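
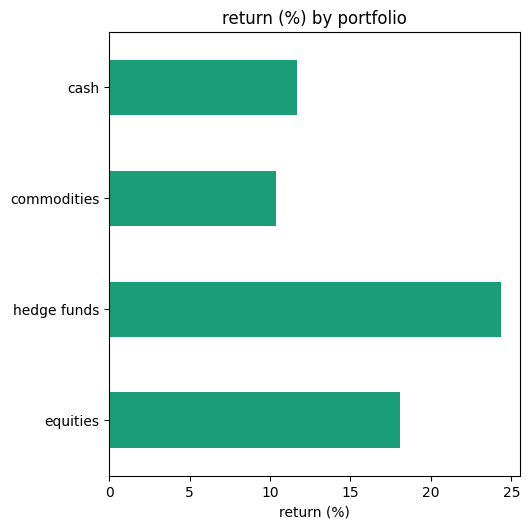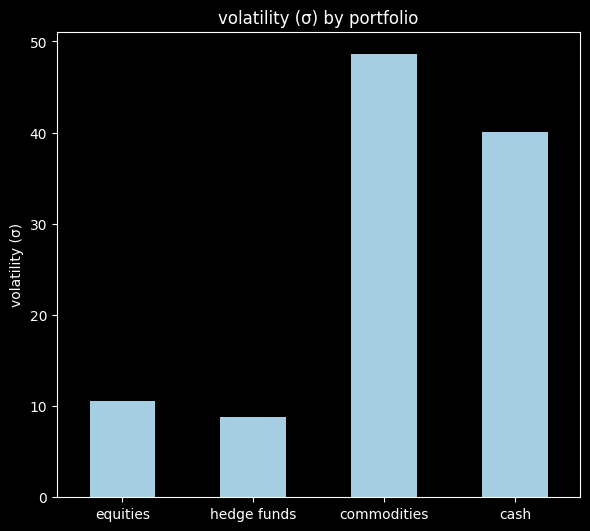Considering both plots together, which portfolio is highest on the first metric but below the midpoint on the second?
Chart 2 median volatility (σ) ≈ 25; below-median portfolios: equities, hedge funds. Among those, hedge funds has the highest return (%) (≈ 25).

hedge funds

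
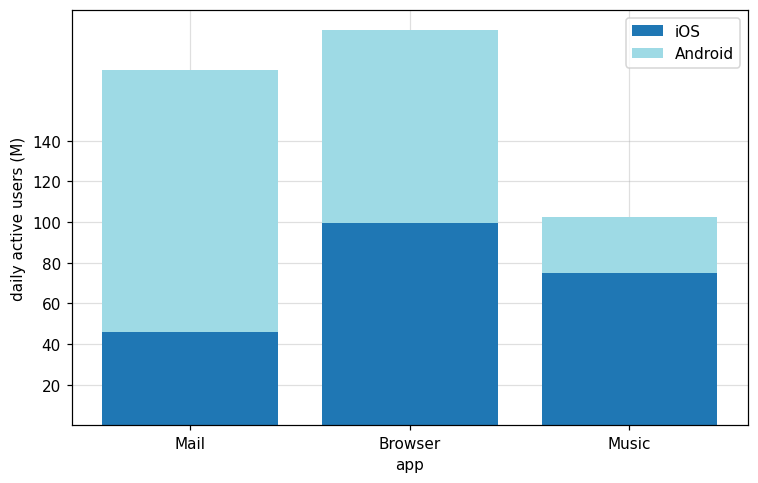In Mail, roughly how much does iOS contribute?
iOS top ≈ 40, bottom ≈ 0; segment ≈ 40.

≈ 40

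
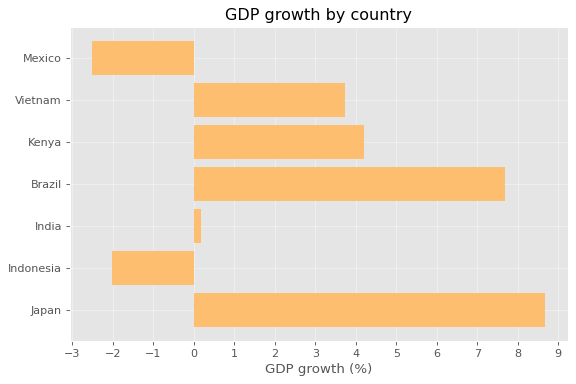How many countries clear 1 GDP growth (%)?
Above 1: Vietnam, Kenya, Brazil, Japan.

4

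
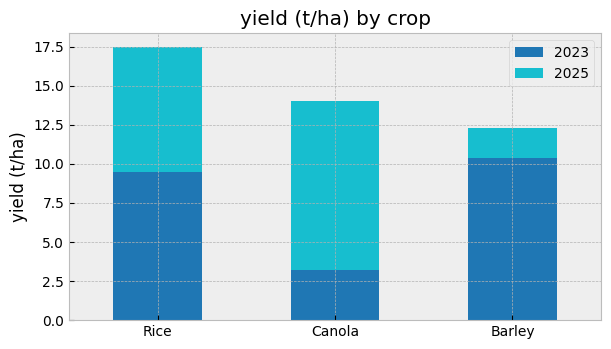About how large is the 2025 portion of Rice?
≈ 8

2025 top ≈ 18, bottom ≈ 10; segment ≈ 8.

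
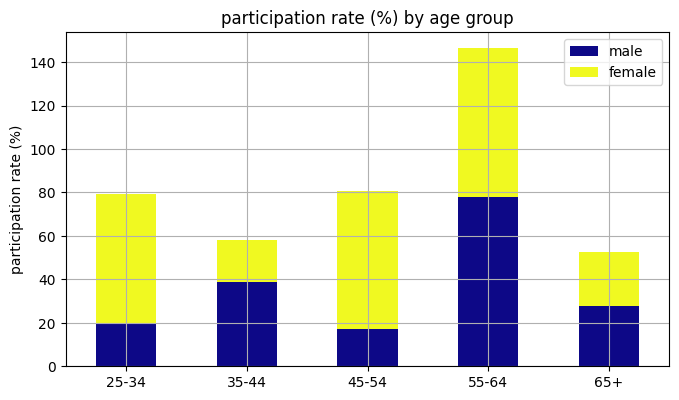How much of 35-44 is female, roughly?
≈ 20

female top ≈ 60, bottom ≈ 40; segment ≈ 20.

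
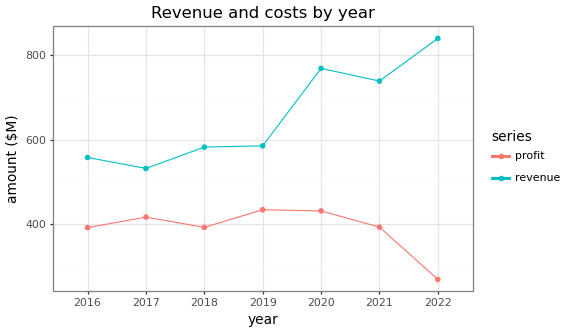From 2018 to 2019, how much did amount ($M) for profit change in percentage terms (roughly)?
2018 ≈ 400, 2019 ≈ 450; (450 − 400) / 400 ≈ +12.5%.

≈ +12.5%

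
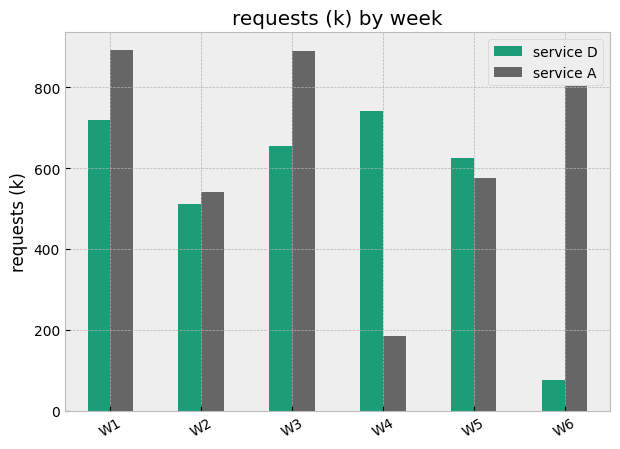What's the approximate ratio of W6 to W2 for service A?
≈ 1.6×

W6 ≈ 800, W2 ≈ 500; 800/500 ≈ 1.6.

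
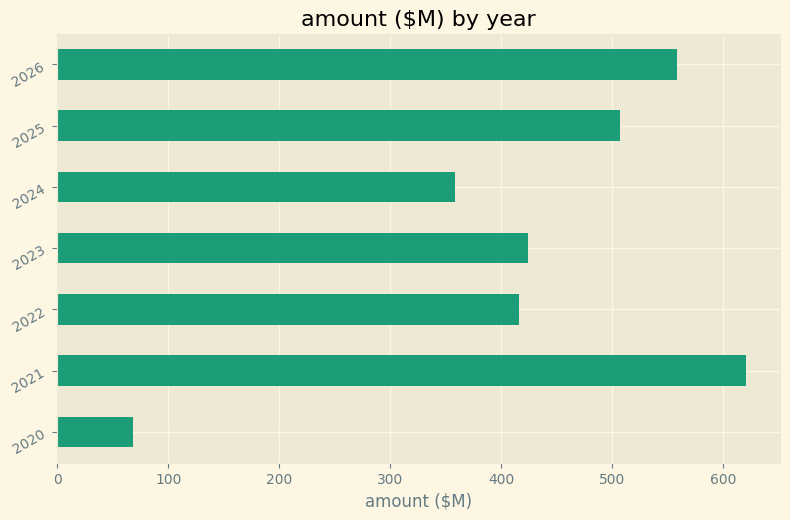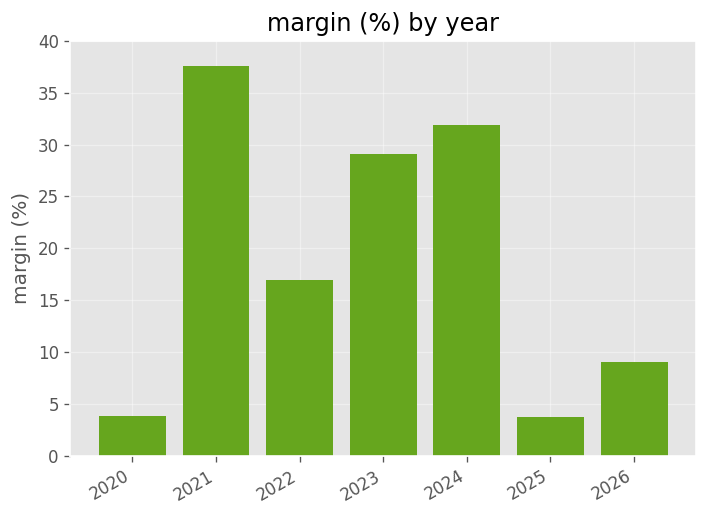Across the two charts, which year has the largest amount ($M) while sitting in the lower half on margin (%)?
Chart 2 median margin (%) ≈ 15; below-median years: 2020, 2025, 2026. Among those, 2026 has the highest amount ($M) (≈ 600).

2026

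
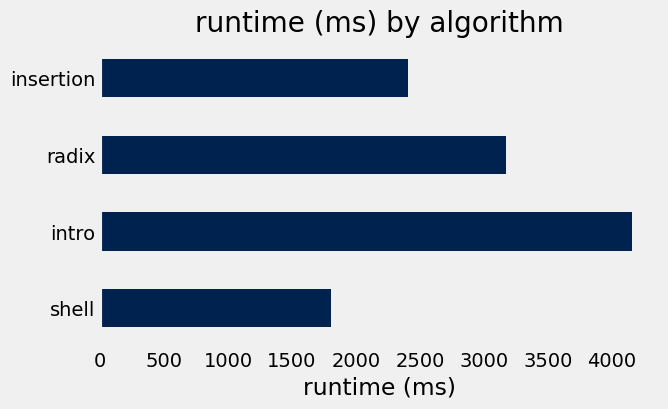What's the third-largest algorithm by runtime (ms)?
insertion

Top 4: intro ≈ 4000, radix ≈ 3000, insertion ≈ 2500, shell ≈ 2000.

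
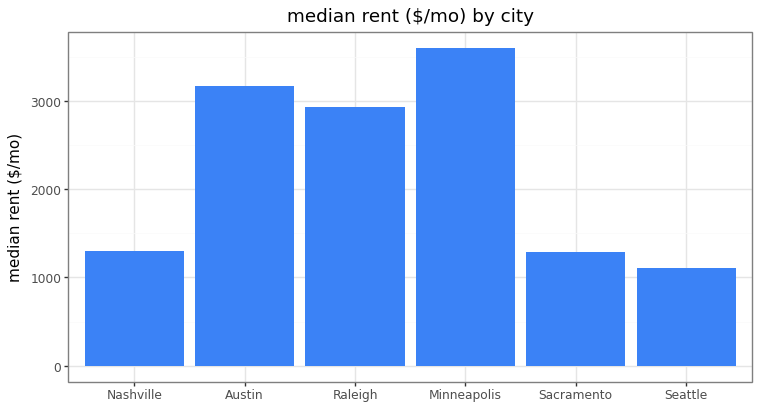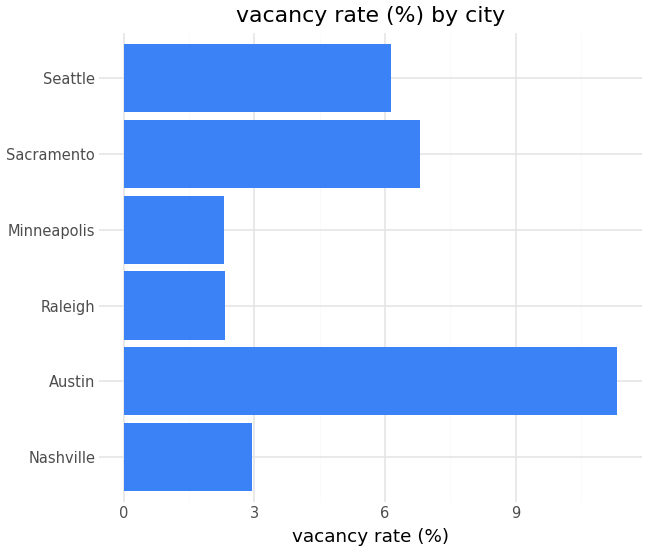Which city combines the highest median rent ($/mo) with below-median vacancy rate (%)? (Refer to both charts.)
Chart 2 median vacancy rate (%) ≈ 4; below-median cities: Nashville, Raleigh, Minneapolis. Among those, Minneapolis has the highest median rent ($/mo) (≈ 3500).

Minneapolis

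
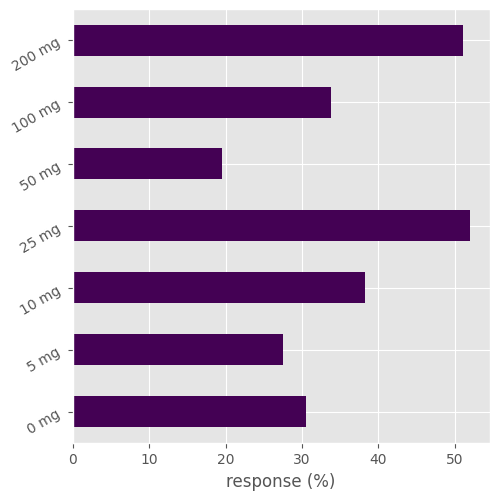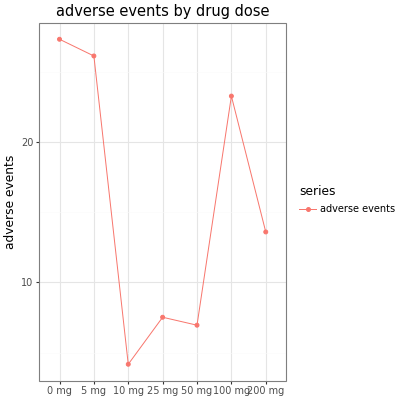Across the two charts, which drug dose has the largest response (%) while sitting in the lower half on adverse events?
Chart 2 median adverse events ≈ 15; below-median drug doses: 10 mg, 25 mg, 50 mg. Among those, 25 mg has the highest response (%) (≈ 50).

25 mg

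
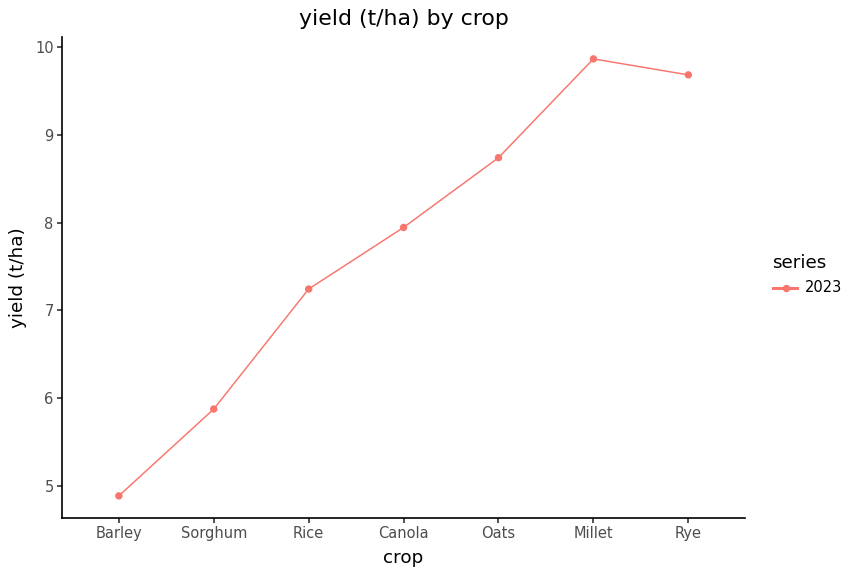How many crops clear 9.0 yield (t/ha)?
2

Above 9.0: Millet, Rye.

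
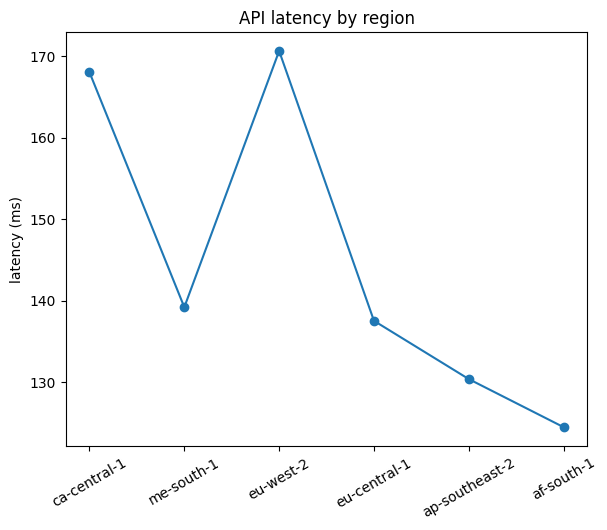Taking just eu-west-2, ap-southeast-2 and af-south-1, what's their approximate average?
(170 + 130 + 125) / 3 ≈ 142.

≈ 142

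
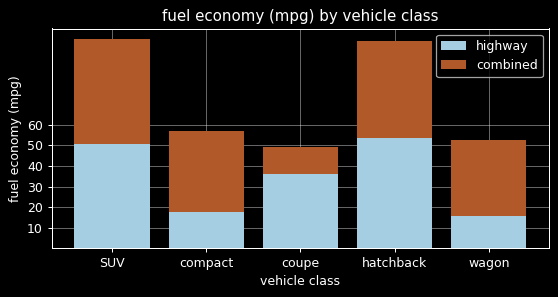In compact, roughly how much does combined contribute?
combined top ≈ 60, bottom ≈ 20; segment ≈ 40.

≈ 40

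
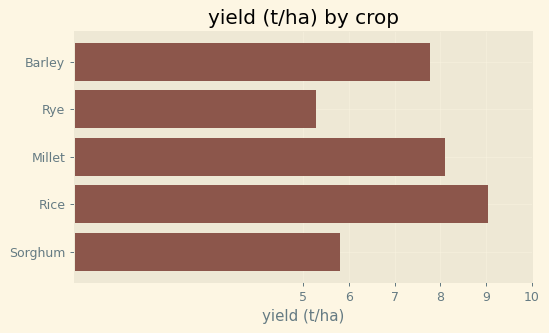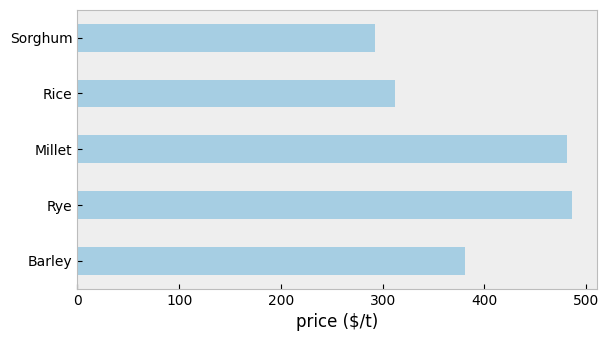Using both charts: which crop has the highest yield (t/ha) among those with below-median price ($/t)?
Chart 2 median price ($/t) ≈ 400; below-median crops: Rice, Sorghum. Among those, Rice has the highest yield (t/ha) (≈ 9).

Rice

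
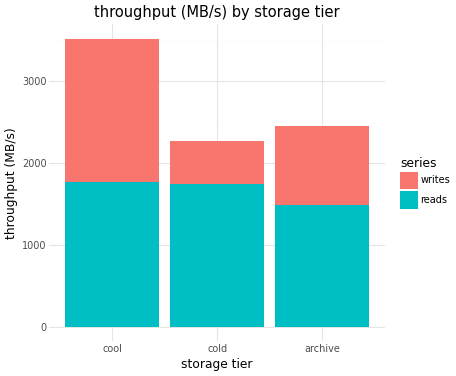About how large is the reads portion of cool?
≈ 2000

reads top ≈ 2000, bottom ≈ 0; segment ≈ 2000.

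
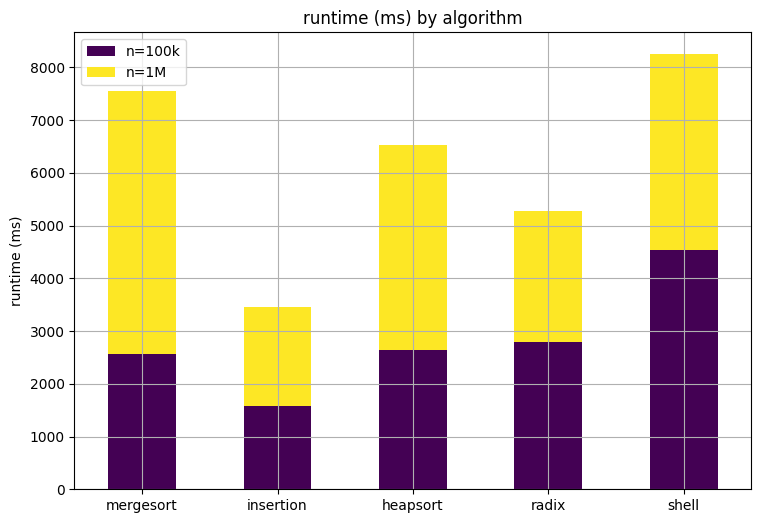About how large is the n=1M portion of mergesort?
n=1M top ≈ 8000, bottom ≈ 3000; segment ≈ 5000.

≈ 5000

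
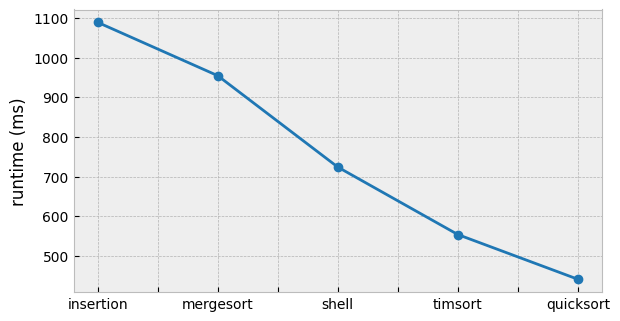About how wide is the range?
≈ 700

Max insertion ≈ 1100, min quicksort ≈ 400; range ≈ 700.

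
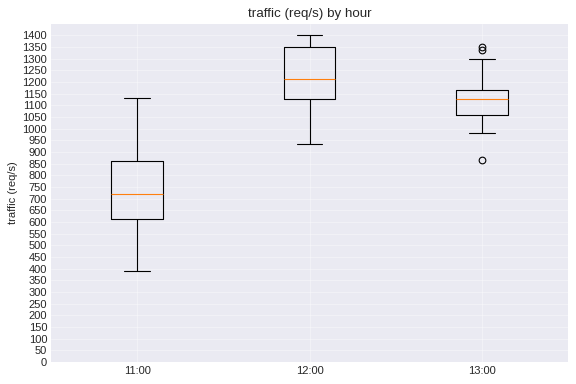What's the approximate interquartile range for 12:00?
Q3 ≈ 1350, Q1 ≈ 1150; IQR ≈ 200.

≈ 200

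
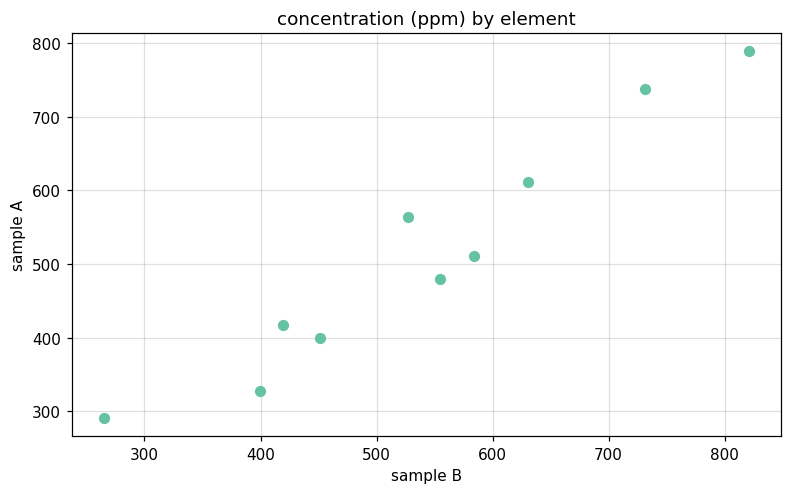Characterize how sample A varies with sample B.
positive, strong

Points are positively correlated; strong (|r| ≈ 1.0).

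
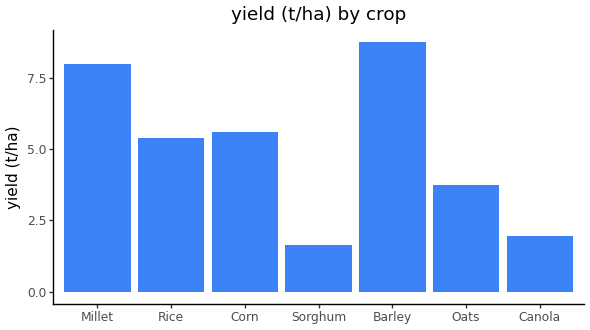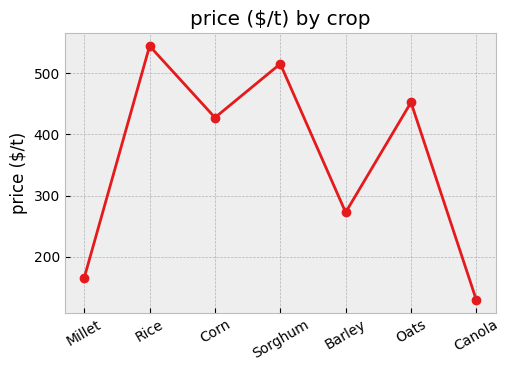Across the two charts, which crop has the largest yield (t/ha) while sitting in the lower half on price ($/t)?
Barley

Chart 2 median price ($/t) ≈ 450; below-median crops: Millet, Barley, Canola. Among those, Barley has the highest yield (t/ha) (≈ 9).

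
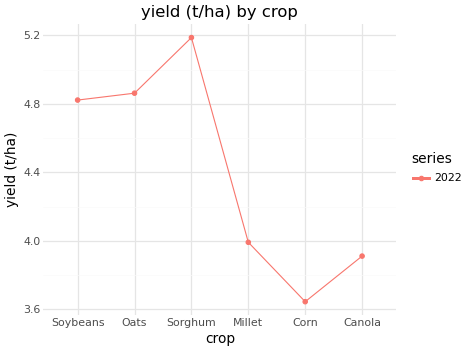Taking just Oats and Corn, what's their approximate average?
≈ 4.2

(4.8 + 3.6) / 2 ≈ 4.2.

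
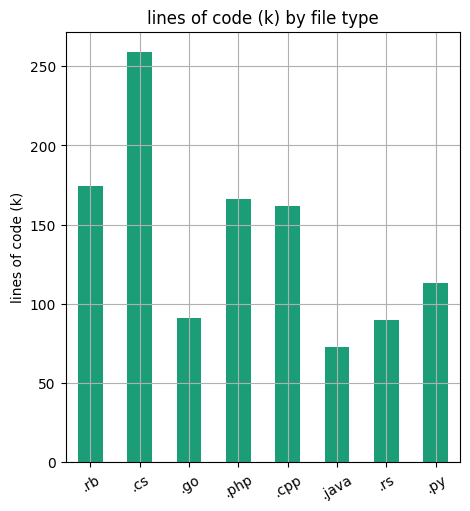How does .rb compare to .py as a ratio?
.rb ≈ 175, .py ≈ 125; 175/125 ≈ 1.4.

≈ 1.4×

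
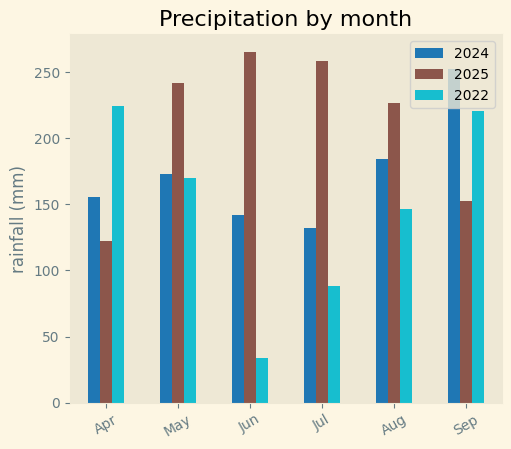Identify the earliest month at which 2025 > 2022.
May

Apr: 2025 ≈ 125 vs 2022 ≈ 225 (not yet); May: 2025 ≈ 250 vs 2022 ≈ 175 (first crossover).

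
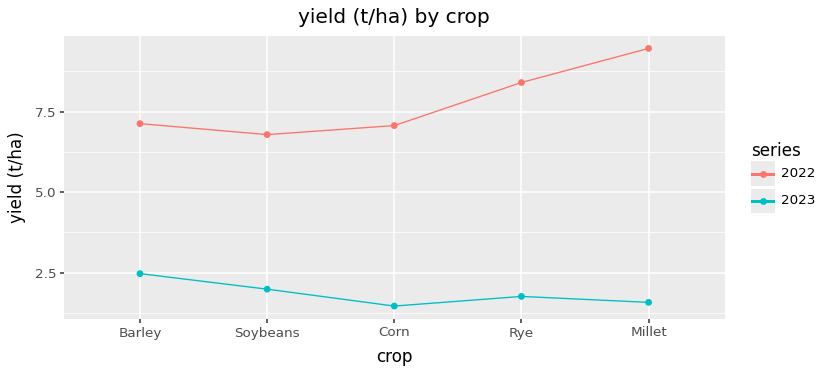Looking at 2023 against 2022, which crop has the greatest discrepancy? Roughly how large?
Millet: 2023 ≈ 2, 2022 ≈ 9 → gap ≈ 7. Next-largest (Rye) is only ≈ 6.

Millet, ≈ 7 t/ha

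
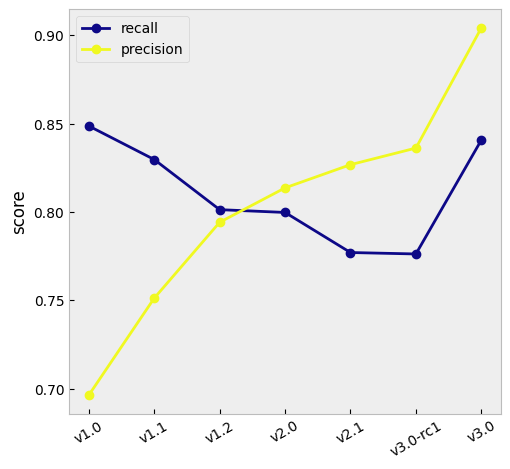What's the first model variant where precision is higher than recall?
v1.2: precision ≈ 0.80 vs recall ≈ 0.80 (not yet); v2.0: precision ≈ 0.82 vs recall ≈ 0.80 (first crossover).

v2.0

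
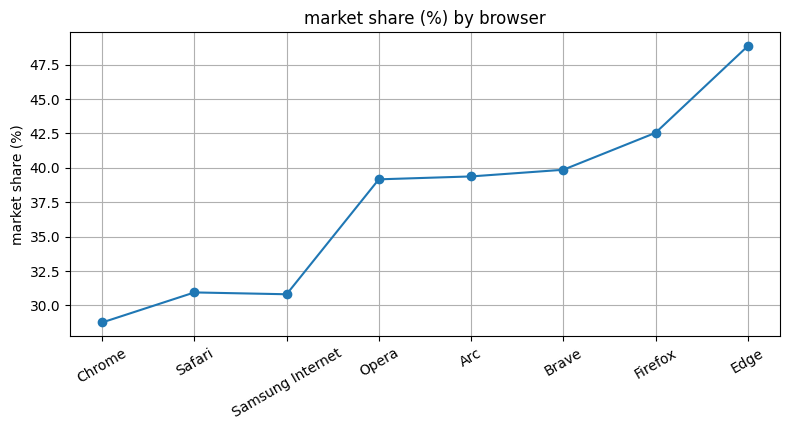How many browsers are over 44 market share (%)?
1

Above 44: Edge.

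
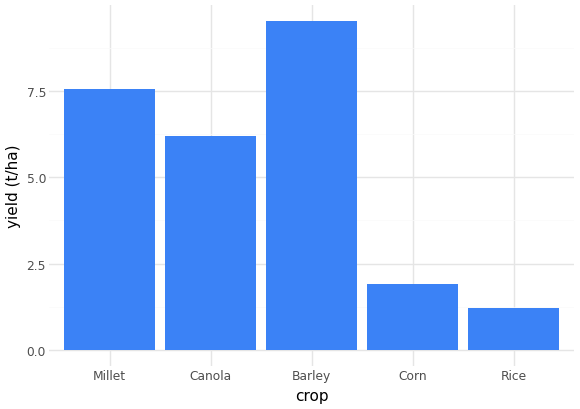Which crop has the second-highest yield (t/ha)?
Top 3: Barley ≈ 10, Millet ≈ 8, Canola ≈ 6.

Millet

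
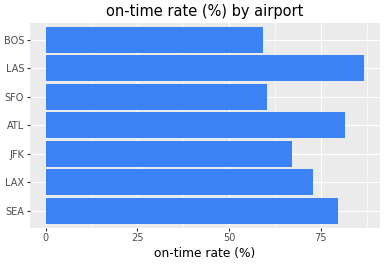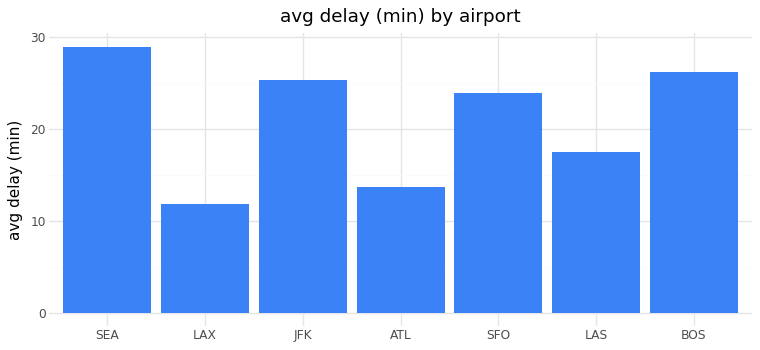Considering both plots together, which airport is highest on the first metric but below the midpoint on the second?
Chart 2 median avg delay (min) ≈ 25; below-median airports: LAX, ATL, LAS. Among those, LAS has the highest on-time rate (%) (≈ 90).

LAS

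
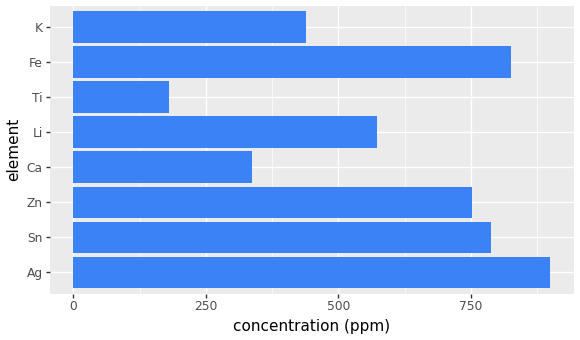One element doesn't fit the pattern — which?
Ti ≈ 200; the rest sit between ≈ 300 and ≈ 900.

Ti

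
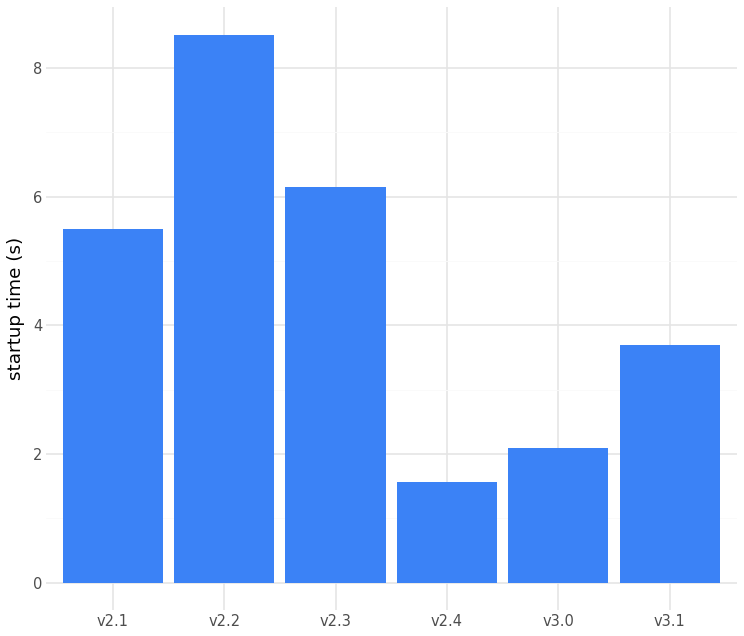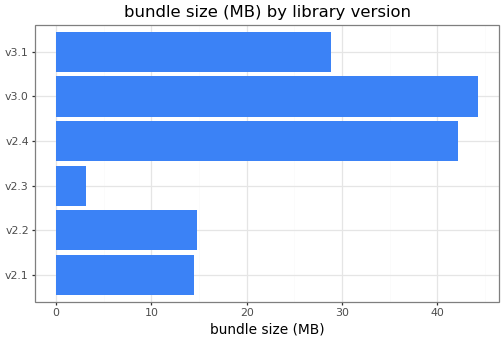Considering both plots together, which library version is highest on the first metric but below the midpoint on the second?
Chart 2 median bundle size (MB) ≈ 20; below-median library versions: v2.1, v2.2, v2.3. Among those, v2.2 has the highest startup time (s) (≈ 9).

v2.2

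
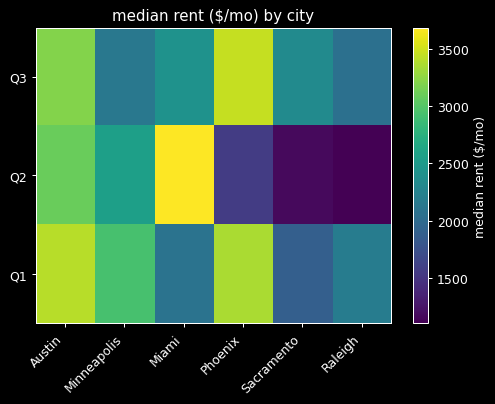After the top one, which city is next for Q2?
Top 3 for Q2: Miami ≈ 3500, Austin ≈ 3000, Minneapolis ≈ 2500.

Austin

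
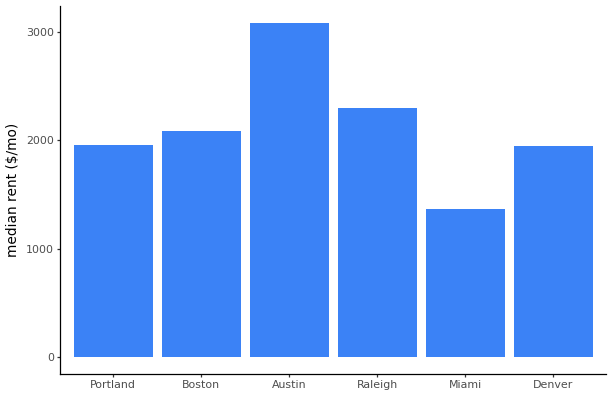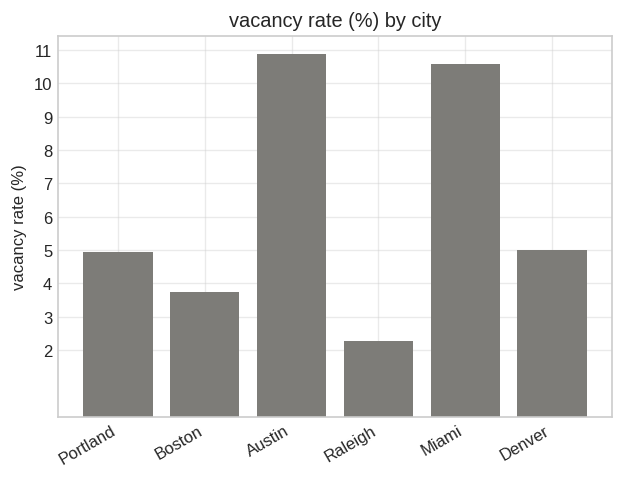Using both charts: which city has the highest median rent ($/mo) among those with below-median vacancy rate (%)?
Chart 2 median vacancy rate (%) ≈ 5; below-median cities: Portland, Boston, Raleigh. Among those, Raleigh has the highest median rent ($/mo) (≈ 2500).

Raleigh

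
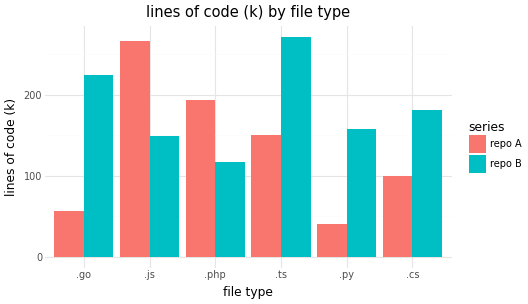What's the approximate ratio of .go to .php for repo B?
.go ≈ 225, .php ≈ 125; 225/125 ≈ 1.8.

≈ 1.8×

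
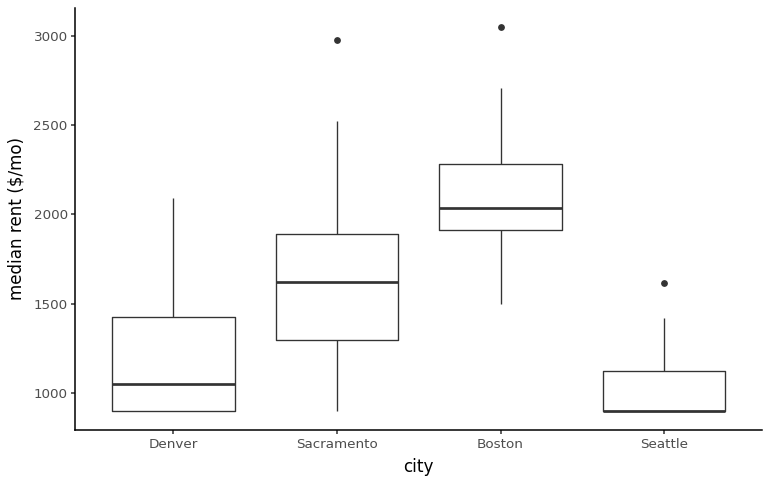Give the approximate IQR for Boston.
Q3 ≈ 2300, Q1 ≈ 1900; IQR ≈ 400.

≈ 400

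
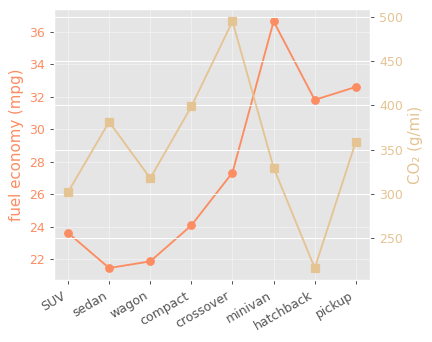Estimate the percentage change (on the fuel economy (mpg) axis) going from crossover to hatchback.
crossover ≈ 28, hatchback ≈ 32; (32 − 28) / 28 ≈ +14.3%.

≈ +14.3%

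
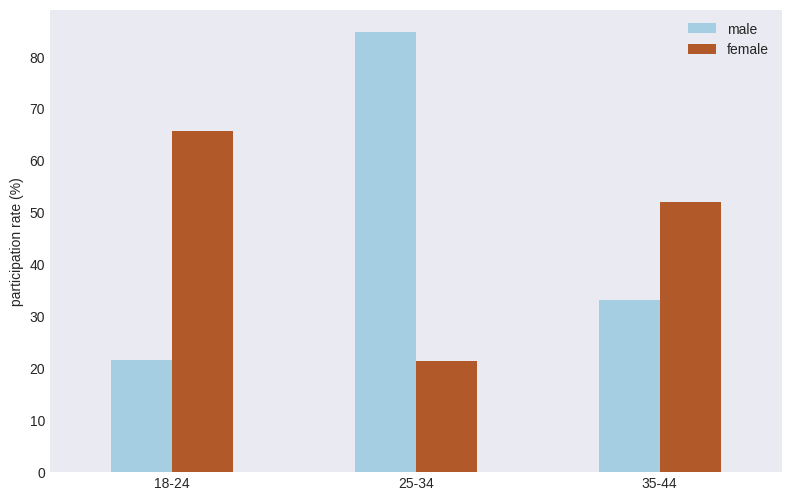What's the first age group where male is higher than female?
18-24: male ≈ 20 vs female ≈ 70 (not yet); 25-34: male ≈ 80 vs female ≈ 20 (first crossover).

25-34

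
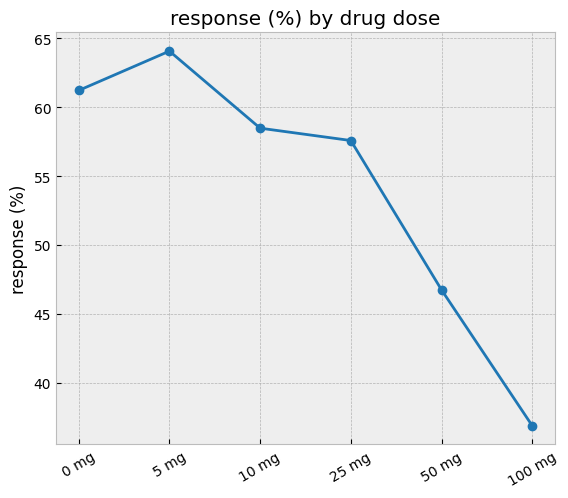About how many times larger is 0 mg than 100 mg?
≈ 1.71×

0 mg ≈ 60, 100 mg ≈ 35; 60/35 ≈ 1.71.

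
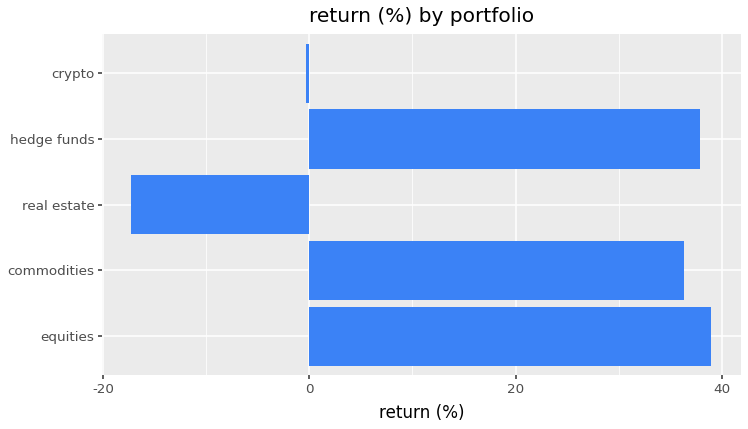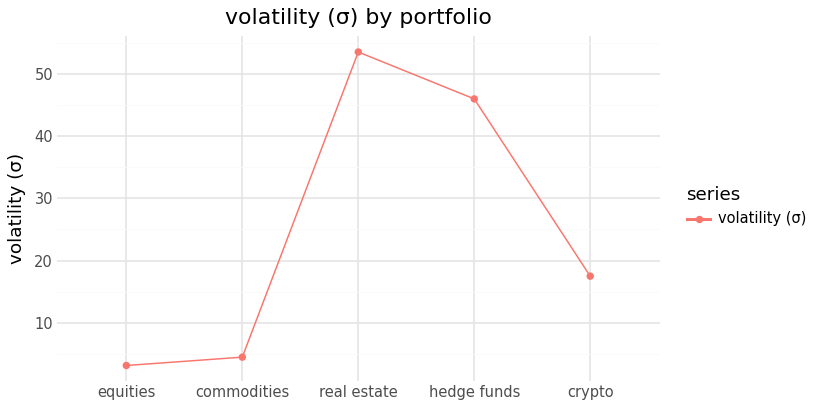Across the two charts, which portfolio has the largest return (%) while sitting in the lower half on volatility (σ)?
Chart 2 median volatility (σ) ≈ 15; below-median portfolios: equities, commodities. Among those, equities has the highest return (%) (≈ 40).

equities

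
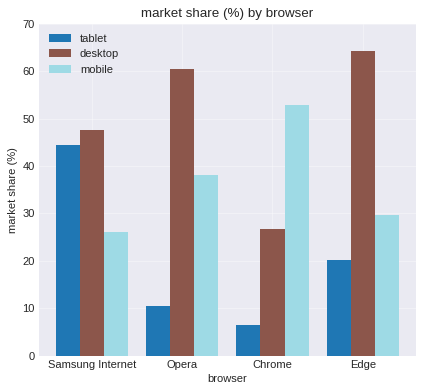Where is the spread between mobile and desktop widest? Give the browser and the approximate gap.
Edge: mobile ≈ 30, desktop ≈ 60 → gap ≈ 30. Next-largest (Chrome) is only ≈ 20.

Edge, ≈ 30 %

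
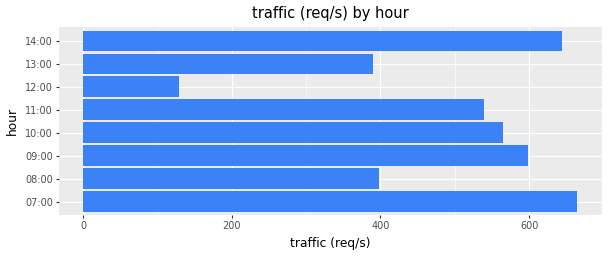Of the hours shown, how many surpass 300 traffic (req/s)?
Above 300: 07:00, 08:00, 09:00, 10:00, 11:00, 13:00, 14:00.

7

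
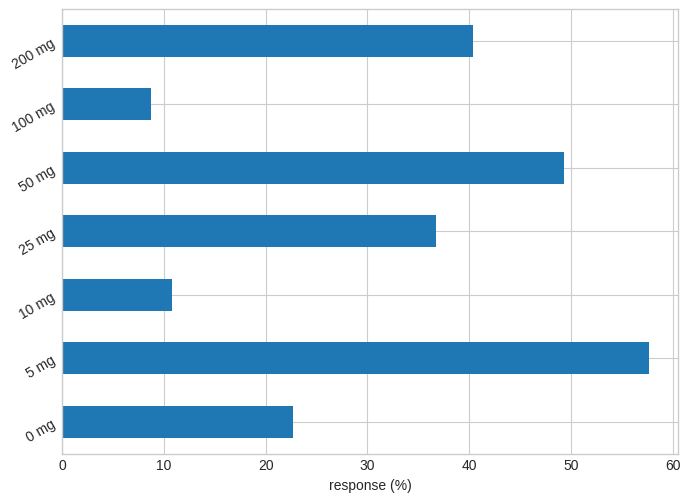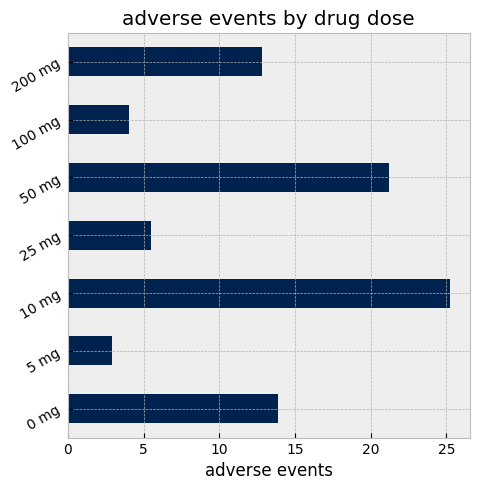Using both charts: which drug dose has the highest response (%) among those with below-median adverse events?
5 mg

Chart 2 median adverse events ≈ 15; below-median drug doses: 5 mg, 25 mg, 100 mg. Among those, 5 mg has the highest response (%) (≈ 60).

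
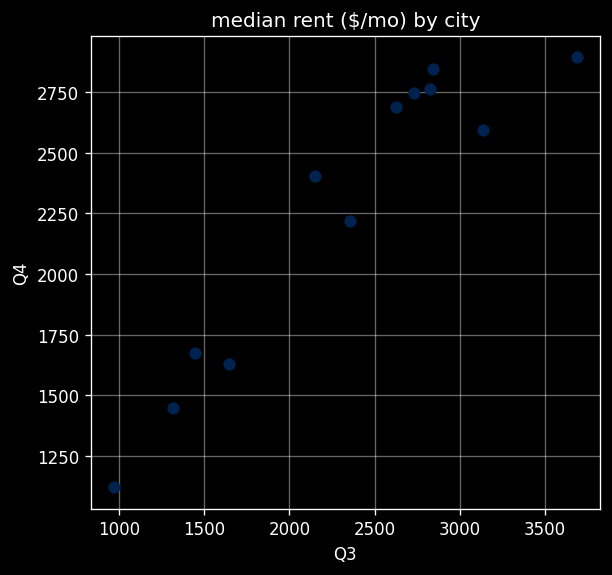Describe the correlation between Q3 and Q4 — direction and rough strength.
Points are positively correlated; strong (|r| ≈ 0.9).

positive, strong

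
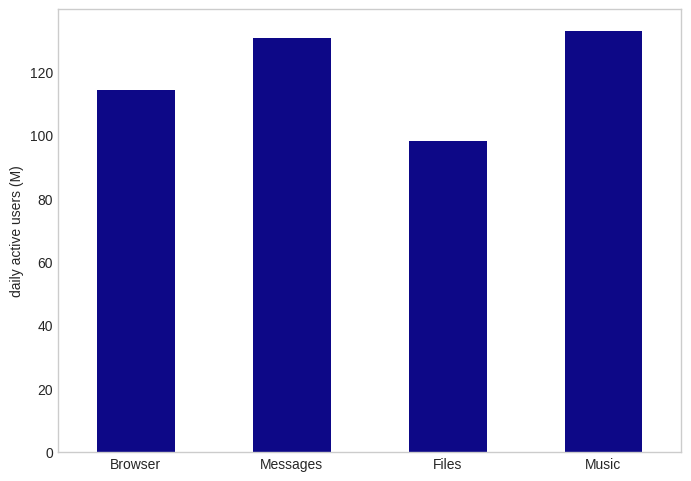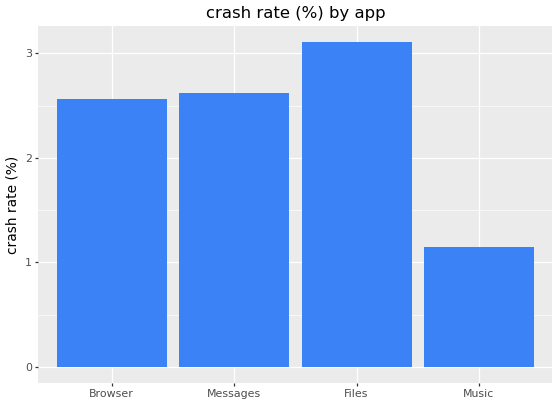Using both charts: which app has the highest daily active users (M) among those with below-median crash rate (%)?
Chart 2 median crash rate (%) ≈ 2.5; below-median apps: Browser, Music. Among those, Music has the highest daily active users (M) (≈ 140).

Music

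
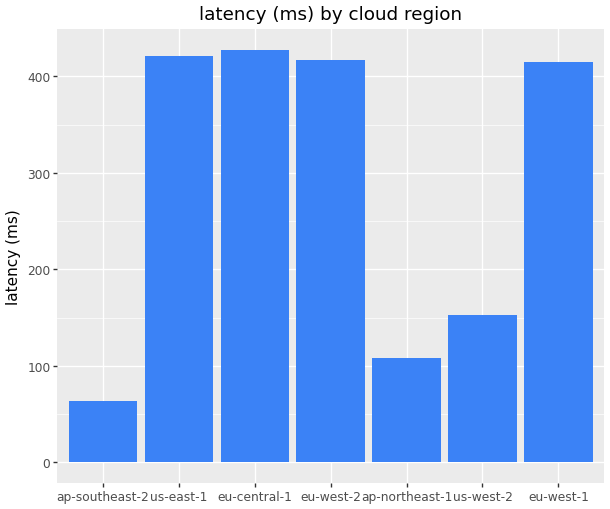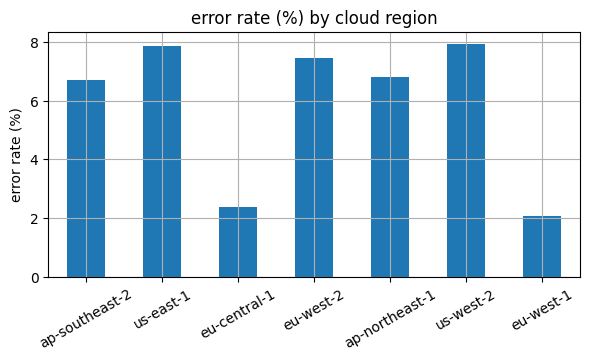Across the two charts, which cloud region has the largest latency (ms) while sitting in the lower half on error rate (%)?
eu-central-1

Chart 2 median error rate (%) ≈ 7; below-median cloud regions: ap-southeast-2, eu-central-1, eu-west-1. Among those, eu-central-1 has the highest latency (ms) (≈ 450).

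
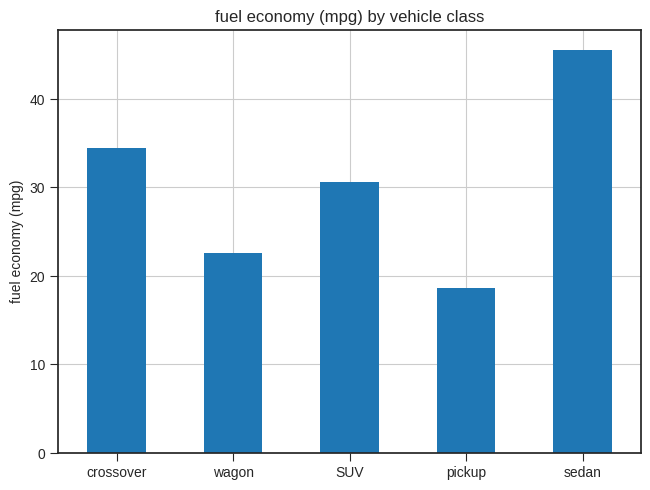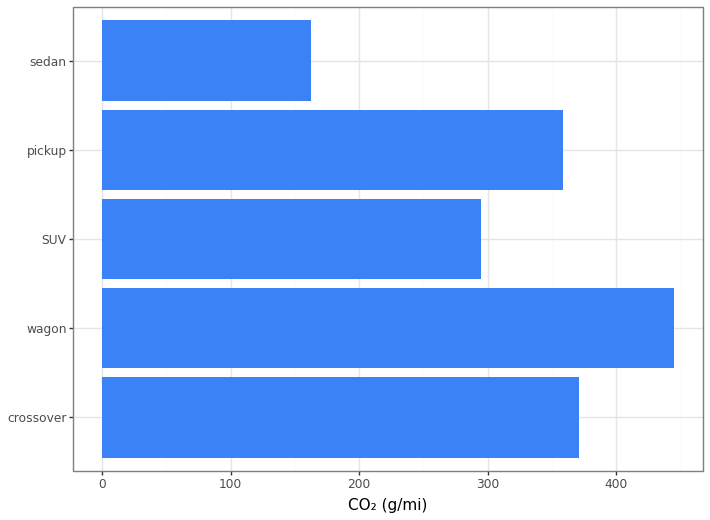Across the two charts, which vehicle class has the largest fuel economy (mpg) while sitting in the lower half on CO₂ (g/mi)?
sedan

Chart 2 median CO₂ (g/mi) ≈ 350; below-median vehicle classes: SUV, sedan. Among those, sedan has the highest fuel economy (mpg) (≈ 45).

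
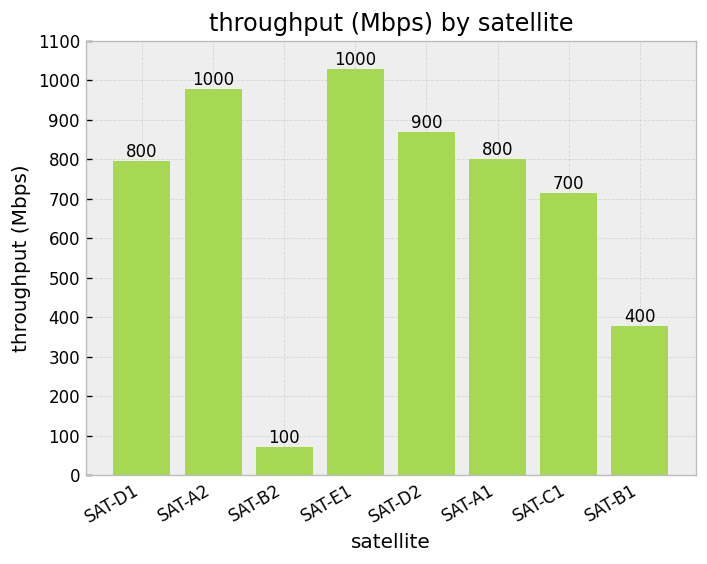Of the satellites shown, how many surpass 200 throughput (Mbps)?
7

Above 200: SAT-D1, SAT-A2, SAT-E1, SAT-D2, SAT-A1, SAT-C1, SAT-B1.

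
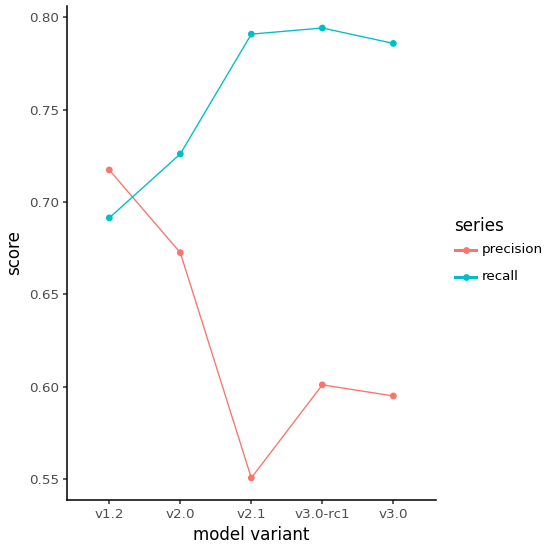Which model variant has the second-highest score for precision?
Top 3 for precision: v1.2 ≈ 0.70, v2.0 ≈ 0.65, v3.0-rc1 ≈ 0.60.

v2.0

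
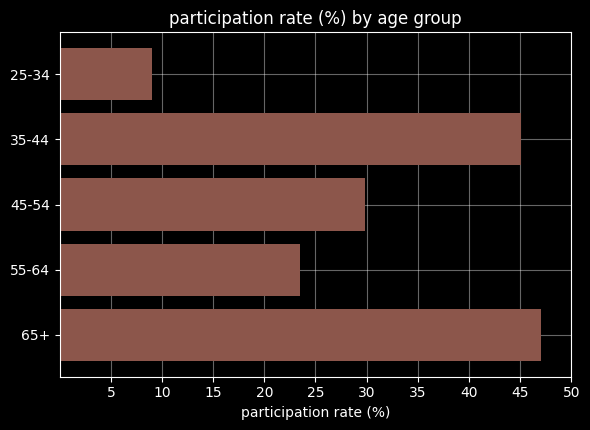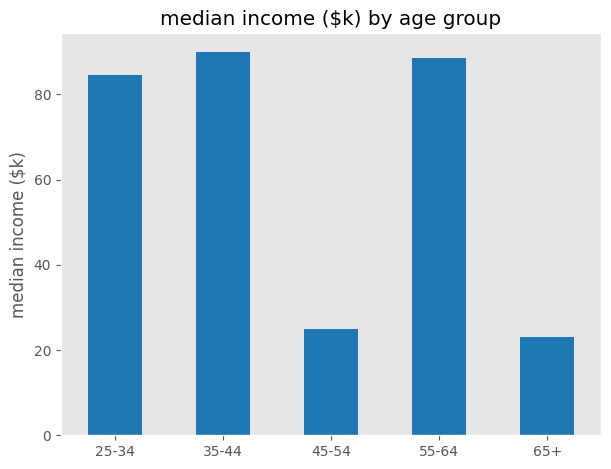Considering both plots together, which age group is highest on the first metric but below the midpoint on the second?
Chart 2 median median income ($k) ≈ 80; below-median age groups: 45-54, 65+. Among those, 65+ has the highest participation rate (%) (≈ 45).

65+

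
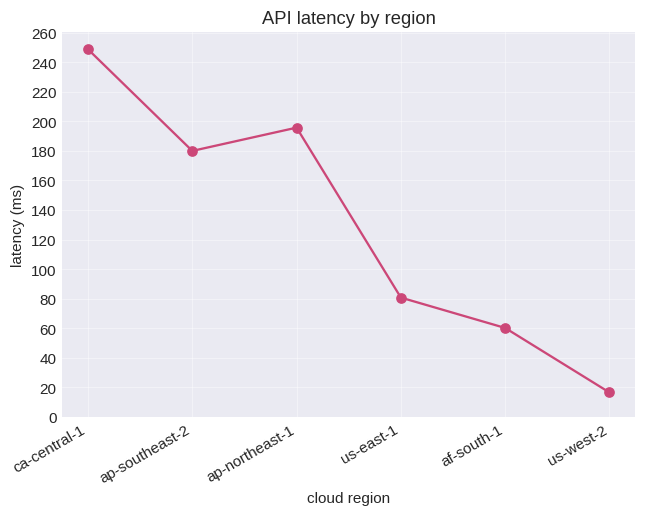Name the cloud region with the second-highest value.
ap-northeast-1

Top 3: ca-central-1 ≈ 240, ap-northeast-1 ≈ 200, ap-southeast-2 ≈ 180.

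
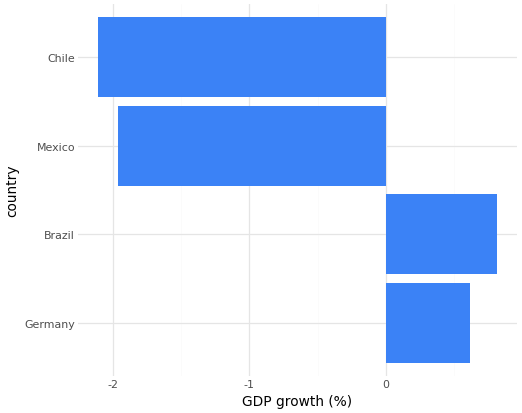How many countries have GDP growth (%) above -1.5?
Above -1.5: Germany, Brazil.

2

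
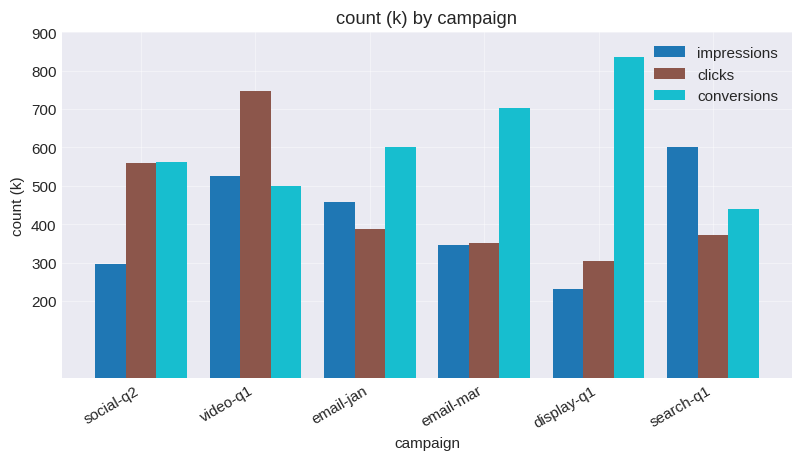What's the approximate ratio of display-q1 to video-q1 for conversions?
display-q1 ≈ 800, video-q1 ≈ 500; 800/500 ≈ 1.6.

≈ 1.6×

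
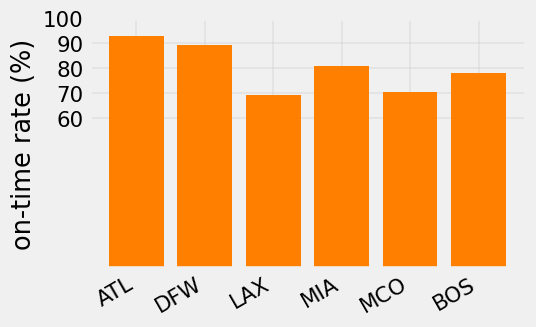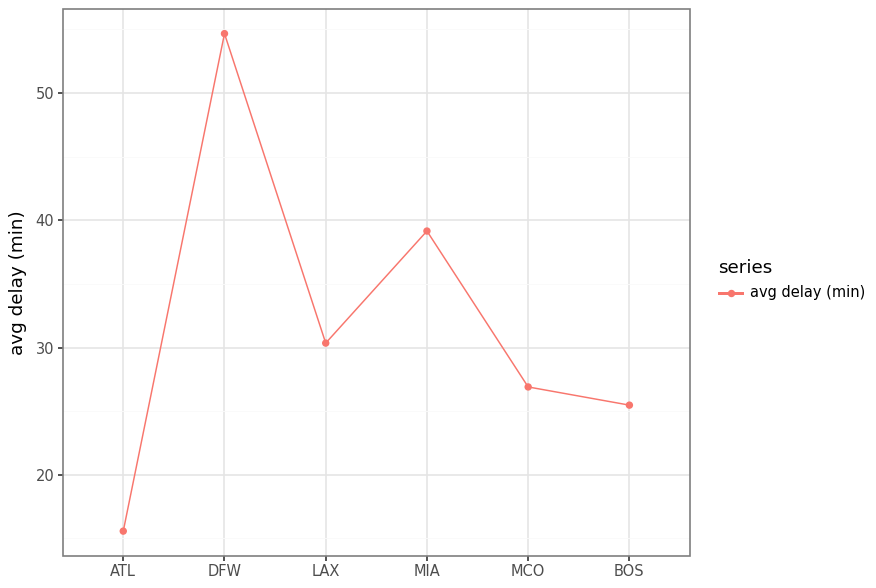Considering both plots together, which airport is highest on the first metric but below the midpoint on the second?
ATL

Chart 2 median avg delay (min) ≈ 30; below-median airports: ATL, MCO, BOS. Among those, ATL has the highest on-time rate (%) (≈ 90).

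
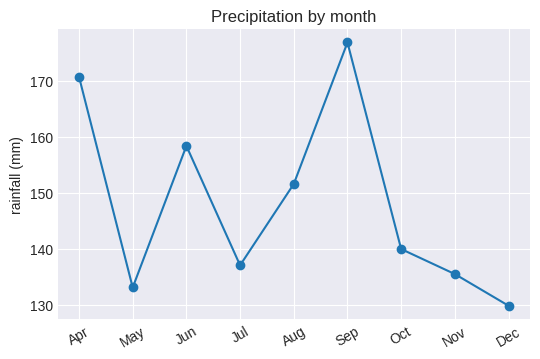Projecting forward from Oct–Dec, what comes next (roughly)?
Last three: 140, 135, 130 → slope ≈ -5/step → next ≈ 125.

≈ 125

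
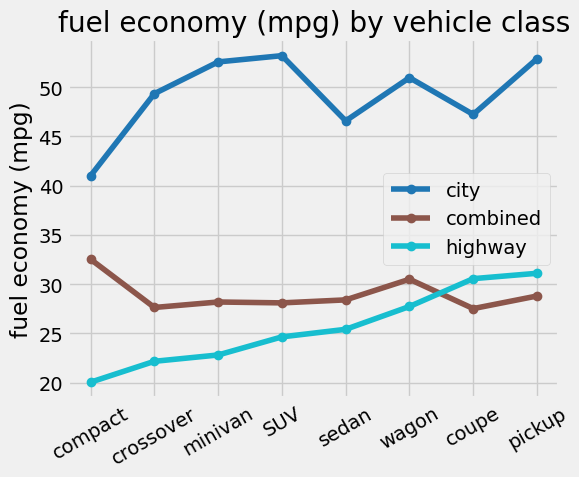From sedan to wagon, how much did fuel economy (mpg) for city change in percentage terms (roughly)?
sedan ≈ 45, wagon ≈ 50; (50 − 45) / 45 ≈ +11.1%.

≈ +11.1%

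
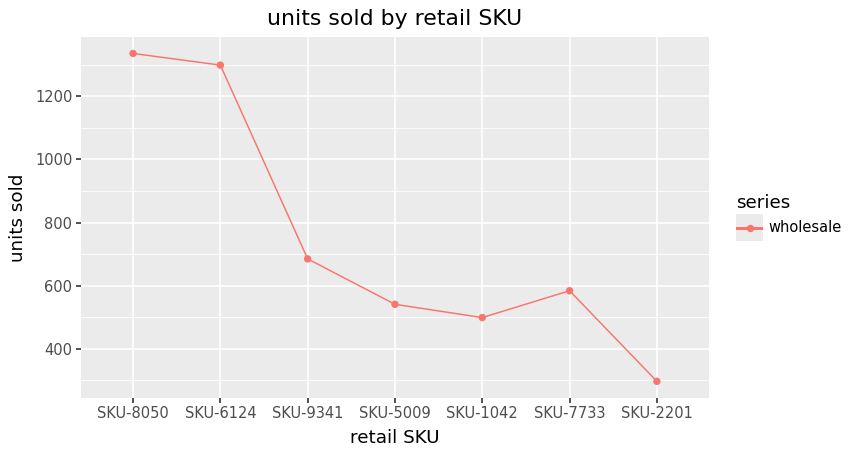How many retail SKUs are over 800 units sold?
2

Above 800: SKU-8050, SKU-6124.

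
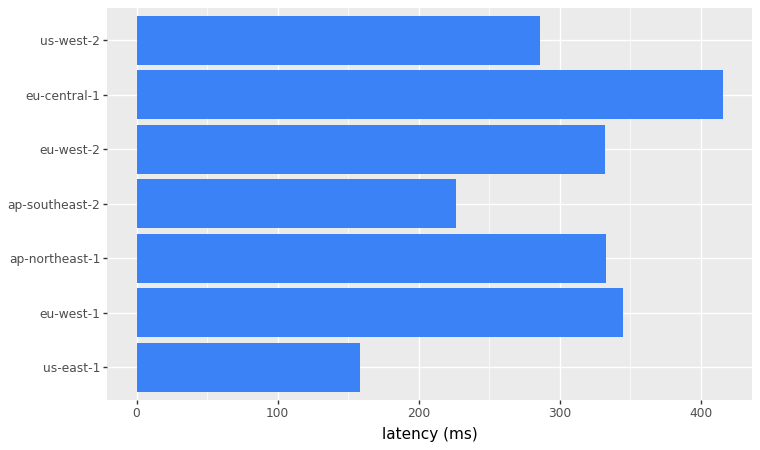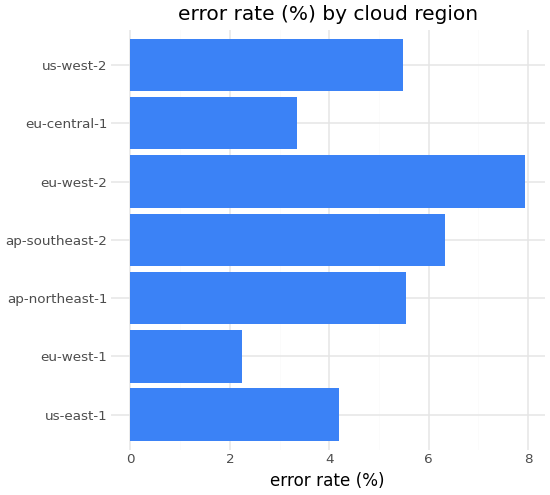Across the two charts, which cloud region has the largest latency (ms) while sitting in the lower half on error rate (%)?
eu-central-1

Chart 2 median error rate (%) ≈ 5; below-median cloud regions: us-east-1, eu-west-1, eu-central-1. Among those, eu-central-1 has the highest latency (ms) (≈ 400).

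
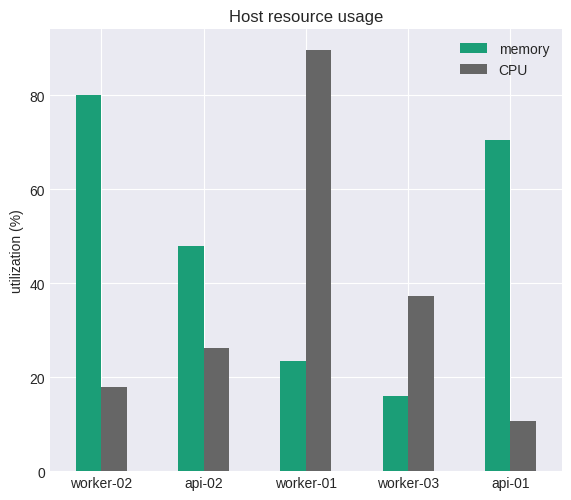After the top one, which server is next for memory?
Top 3 for memory: worker-02 ≈ 80, api-01 ≈ 70, api-02 ≈ 50.

api-01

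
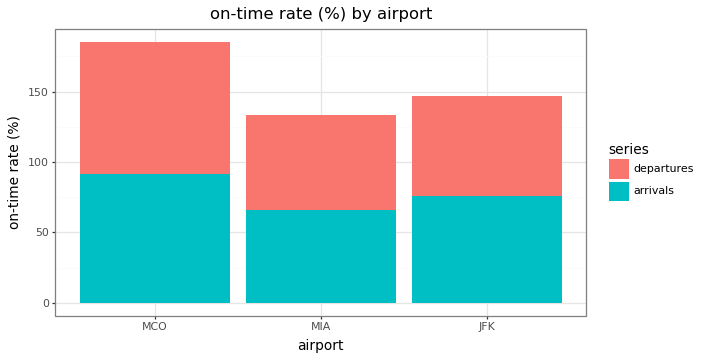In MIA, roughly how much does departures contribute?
departures top ≈ 140, bottom ≈ 60; segment ≈ 80.

≈ 80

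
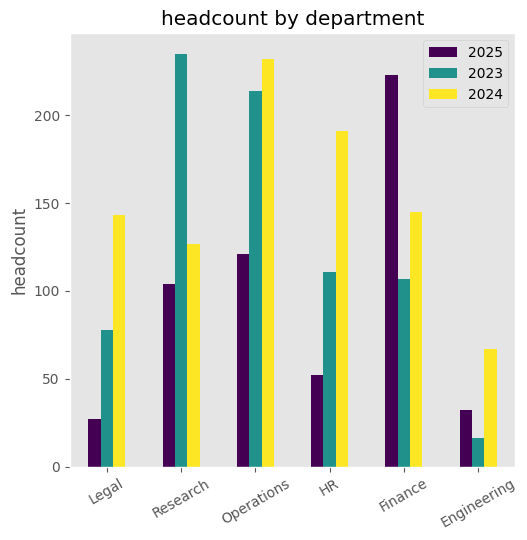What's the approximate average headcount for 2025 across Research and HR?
≈ 80

(100 + 60) / 2 ≈ 80.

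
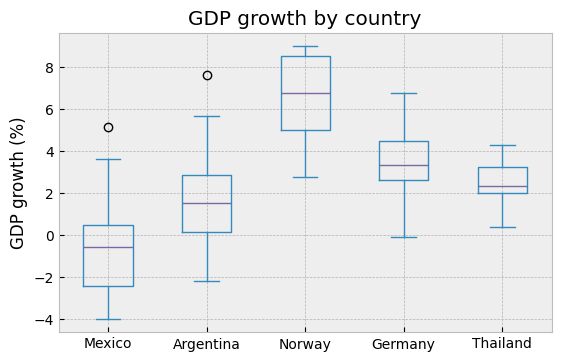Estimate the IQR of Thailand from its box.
≈ 1

Q3 ≈ 3, Q1 ≈ 2; IQR ≈ 1.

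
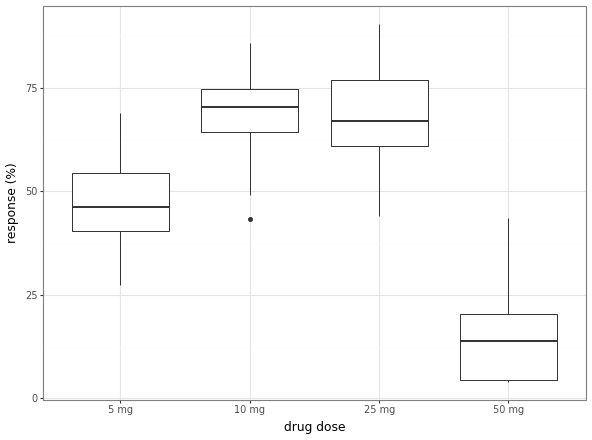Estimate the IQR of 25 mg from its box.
≈ 15

Q3 ≈ 75, Q1 ≈ 60; IQR ≈ 15.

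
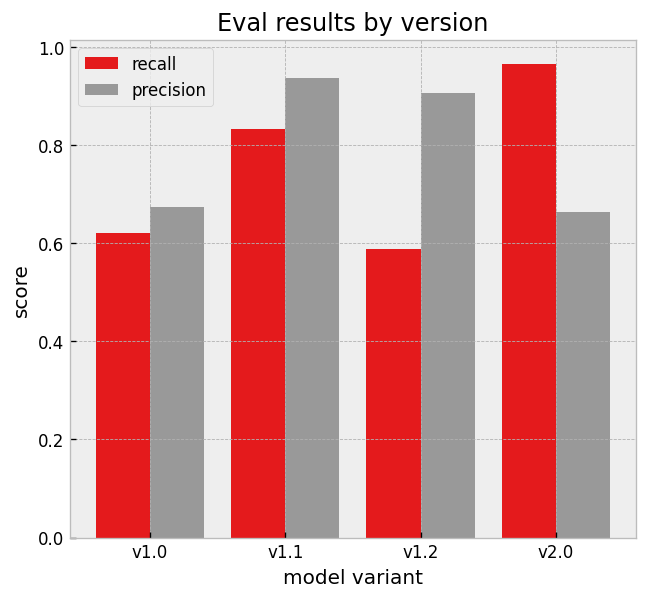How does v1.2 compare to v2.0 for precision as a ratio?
v1.2 ≈ 0.9, v2.0 ≈ 0.7; 0.9/0.7 ≈ 1.29.

≈ 1.29×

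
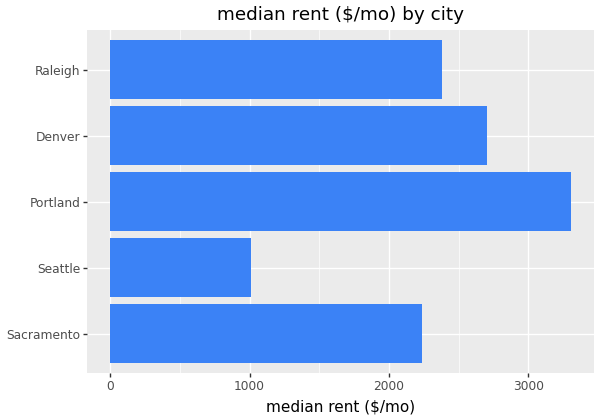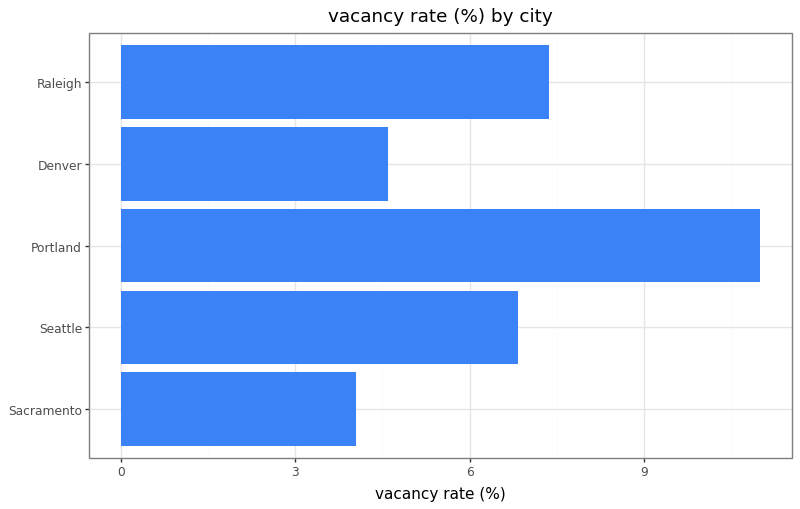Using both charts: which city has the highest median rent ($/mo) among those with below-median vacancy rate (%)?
Chart 2 median vacancy rate (%) ≈ 6; below-median cities: Sacramento, Denver. Among those, Denver has the highest median rent ($/mo) (≈ 2500).

Denver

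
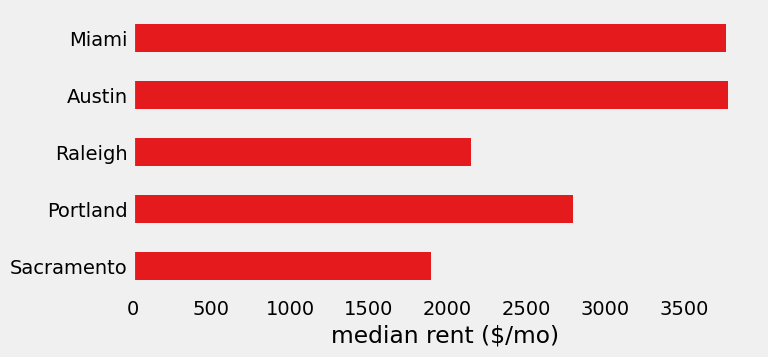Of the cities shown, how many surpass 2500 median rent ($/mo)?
3

Above 2500: Portland, Austin, Miami.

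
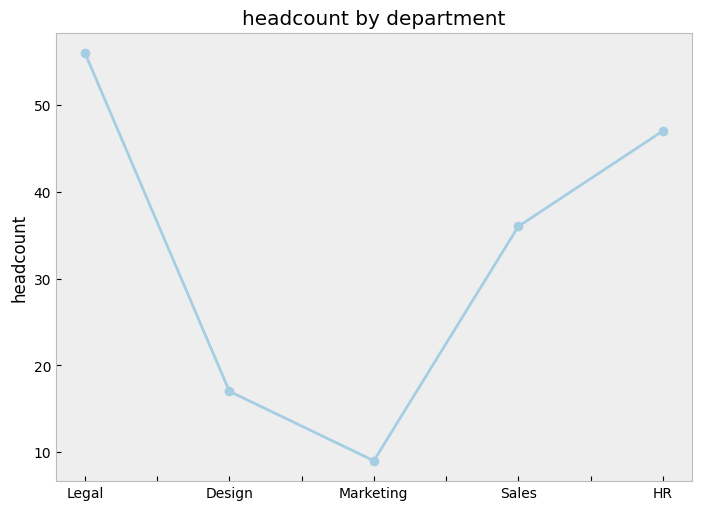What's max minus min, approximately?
Max Legal ≈ 55, min Marketing ≈ 10; range ≈ 45.

≈ 45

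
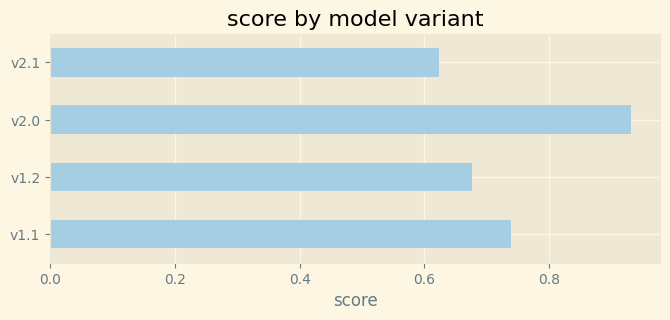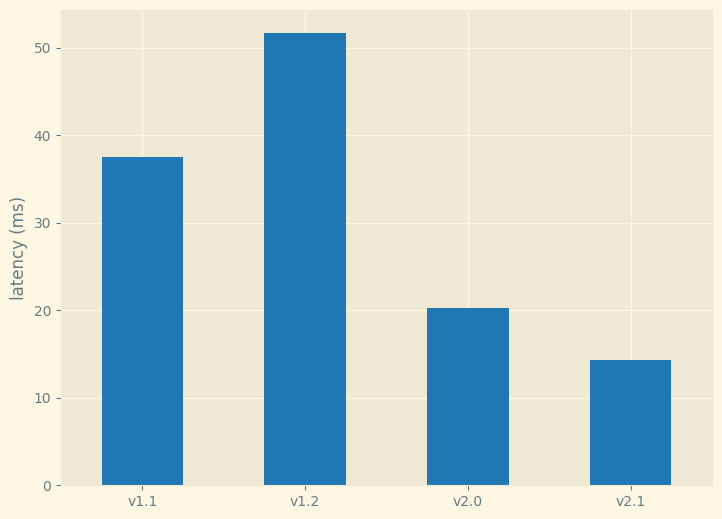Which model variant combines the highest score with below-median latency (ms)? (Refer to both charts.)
v2.0

Chart 2 median latency (ms) ≈ 30; below-median model variants: v2.0, v2.1. Among those, v2.0 has the highest score (≈ 0.9).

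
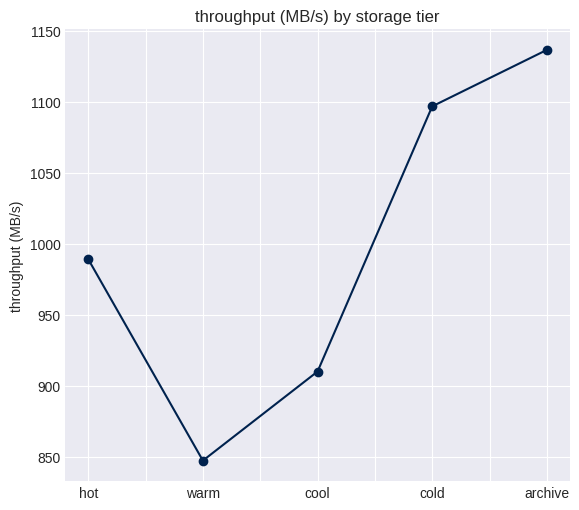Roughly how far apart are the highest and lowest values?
≈ 275

Max archive ≈ 1125, min warm ≈ 850; range ≈ 275.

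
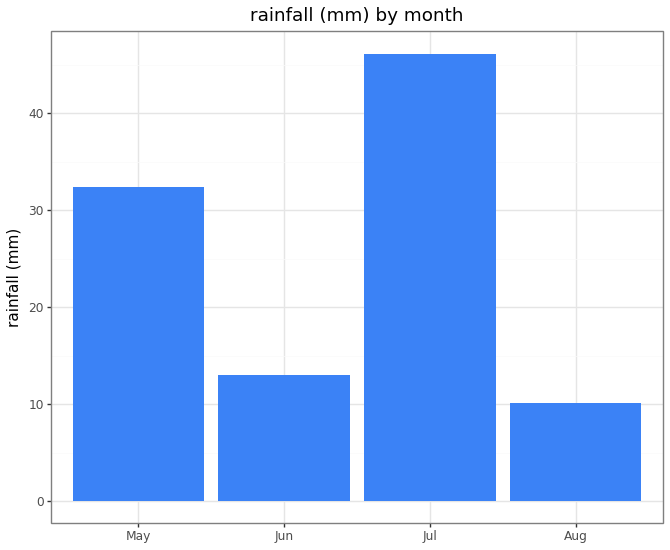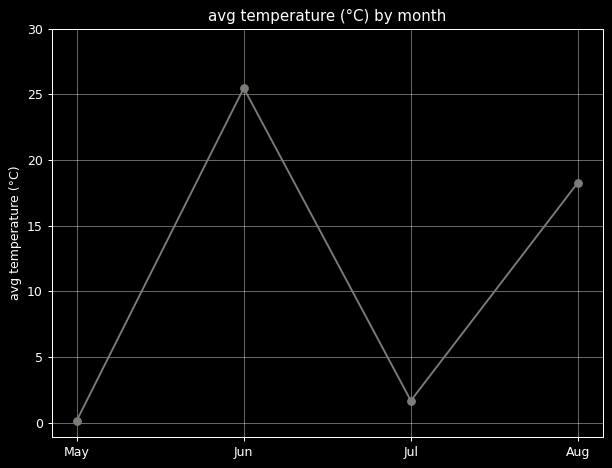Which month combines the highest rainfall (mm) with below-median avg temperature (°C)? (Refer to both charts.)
Jul

Chart 2 median avg temperature (°C) ≈ 10; below-median months: May, Jul. Among those, Jul has the highest rainfall (mm) (≈ 45).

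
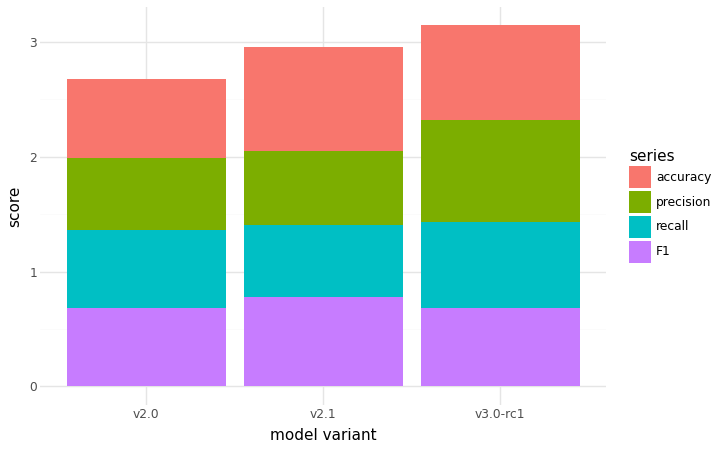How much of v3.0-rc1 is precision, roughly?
≈ 1.0

precision top ≈ 2.5, bottom ≈ 1.5; segment ≈ 1.0.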